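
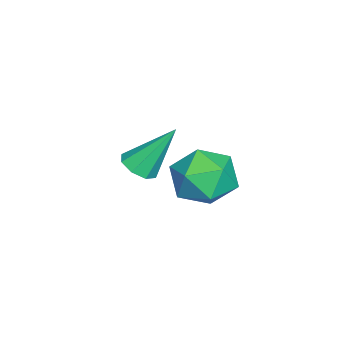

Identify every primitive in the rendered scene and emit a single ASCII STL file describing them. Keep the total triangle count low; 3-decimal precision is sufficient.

solid 
facet normal 0.431 0.021 0.902
outer loop
vertex 1.332 3.0 2.203
vertex 0.701 2.047 2.527
vertex 1.767 1.909 2.021
endloop
endfacet
facet normal 0.871 0.280 0.404
outer loop
vertex 1.332 3.0 2.203
vertex 1.767 1.909 2.021
vertex 1.887 2.744 1.184
endloop
endfacet
facet normal 0.548 0.832 0.089
outer loop
vertex 1.332 3.0 2.203
vertex 1.887 2.744 1.184
vertex 0.895 3.398 1.173
endloop
endfacet
facet normal -0.093 0.915 0.393
outer loop
vertex 1.332 3.0 2.203
vertex 0.895 3.398 1.173
vertex 0.162 2.967 2.003
endloop
endfacet
facet normal -0.165 0.414 0.895
outer loop
vertex 1.332 3.0 2.203
vertex 0.162 2.967 2.003
vertex 0.701 2.047 2.527
endloop
endfacet
facet normal 0.970 -0.228 -0.088
outer loop
vertex 1.887 2.744 1.184
vertex 1.767 1.909 2.021
vertex 1.598 1.633 0.877
endloop
endfacet
facet normal 0.257 -0.647 0.718
outer loop
vertex 1.767 1.909 2.021
vertex 0.701 2.047 2.527
vertex 0.865 1.202 1.707
endloop
endfacet
facet normal -0.707 -0.011 0.707
outer loop
vertex 0.701 2.047 2.527
vertex 0.162 2.967 2.003
vertex -0.127 1.856 1.696
endloop
endfacet
facet normal -0.590 0.800 -0.106
outer loop
vertex 0.162 2.967 2.003
vertex 0.895 3.398 1.173
vertex -0.007 2.691 0.859
endloop
endfacet
facet normal 0.446 0.666 -0.598
outer loop
vertex 0.895 3.398 1.173
vertex 1.887 2.744 1.184
vertex 1.059 2.553 0.353
endloop
endfacet
facet normal 0.093 -0.915 -0.393
outer loop
vertex 0.428 1.6 0.677
vertex 1.598 1.633 0.877
vertex 0.865 1.202 1.707
endloop
endfacet
facet normal -0.548 -0.832 -0.089
outer loop
vertex 0.428 1.6 0.677
vertex 0.865 1.202 1.707
vertex -0.127 1.856 1.696
endloop
endfacet
facet normal -0.871 -0.280 -0.404
outer loop
vertex 0.428 1.6 0.677
vertex -0.127 1.856 1.696
vertex -0.007 2.691 0.859
endloop
endfacet
facet normal -0.431 -0.021 -0.902
outer loop
vertex 0.428 1.6 0.677
vertex -0.007 2.691 0.859
vertex 1.059 2.553 0.353
endloop
endfacet
facet normal 0.165 -0.414 -0.895
outer loop
vertex 0.428 1.6 0.677
vertex 1.059 2.553 0.353
vertex 1.598 1.633 0.877
endloop
endfacet
facet normal 0.590 -0.800 0.106
outer loop
vertex 0.865 1.202 1.707
vertex 1.598 1.633 0.877
vertex 1.767 1.909 2.021
endloop
endfacet
facet normal -0.446 -0.666 0.598
outer loop
vertex -0.127 1.856 1.696
vertex 0.865 1.202 1.707
vertex 0.701 2.047 2.527
endloop
endfacet
facet normal -0.970 0.228 0.088
outer loop
vertex -0.007 2.691 0.859
vertex -0.127 1.856 1.696
vertex 0.162 2.967 2.003
endloop
endfacet
facet normal -0.257 0.647 -0.718
outer loop
vertex 1.059 2.553 0.353
vertex -0.007 2.691 0.859
vertex 0.895 3.398 1.173
endloop
endfacet
facet normal 0.707 0.011 -0.707
outer loop
vertex 1.598 1.633 0.877
vertex 1.059 2.553 0.353
vertex 1.887 2.744 1.184
endloop
endfacet
facet normal 0.172 -0.548 -0.819
outer loop
vertex -2.31 -1.241 -0.662
vertex -2.723 -0.764 -1.068
vertex -1.997 -0.813 -0.883
endloop
endfacet
facet normal 0.729 -0.195 0.656
outer loop
vertex -2.31 -1.241 -0.662
vertex -1.997 -0.813 -0.883
vertex -3.097 0.424 0.708
endloop
endfacet
facet normal 0.172 -0.547 -0.819
outer loop
vertex -1.997 -0.813 -0.883
vertex -2.723 -0.764 -1.068
vertex -2.11 -0.356 -1.212
endloop
endfacet
facet normal 0.867 0.414 0.277
outer loop
vertex -1.997 -0.813 -0.883
vertex -2.11 -0.356 -1.212
vertex -3.097 0.424 0.708
endloop
endfacet
facet normal 0.173 -0.548 -0.818
outer loop
vertex -2.11 -0.356 -1.212
vertex -2.723 -0.764 -1.068
vertex -2.581 -0.139 -1.457
endloop
endfacet
facet normal 0.465 0.877 -0.117
outer loop
vertex -2.11 -0.356 -1.212
vertex -2.581 -0.139 -1.457
vertex -3.097 0.424 0.708
endloop
endfacet
facet normal 0.173 -0.548 -0.818
outer loop
vertex -2.581 -0.139 -1.457
vertex -2.723 -0.764 -1.068
vertex -3.135 -0.288 -1.474
endloop
endfacet
facet normal -0.239 0.924 -0.297
outer loop
vertex -2.581 -0.139 -1.457
vertex -3.135 -0.288 -1.474
vertex -3.097 0.424 0.708
endloop
endfacet
facet normal 0.174 -0.548 -0.818
outer loop
vertex -3.135 -0.288 -1.474
vertex -2.723 -0.764 -1.068
vertex -3.448 -0.716 -1.254
endloop
endfacet
facet normal -0.834 0.529 -0.158
outer loop
vertex -3.135 -0.288 -1.474
vertex -3.448 -0.716 -1.254
vertex -3.097 0.424 0.708
endloop
endfacet
facet normal 0.173 -0.549 -0.818
outer loop
vertex -3.448 -0.716 -1.254
vertex -2.723 -0.764 -1.068
vertex -3.335 -1.172 -0.924
endloop
endfacet
facet normal -0.972 -0.081 0.221
outer loop
vertex -3.448 -0.716 -1.254
vertex -3.335 -1.172 -0.924
vertex -3.097 0.424 0.708
endloop
endfacet
facet normal 0.172 -0.547 -0.820
outer loop
vertex -3.335 -1.172 -0.924
vertex -2.723 -0.764 -1.068
vertex -2.864 -1.39 -0.68
endloop
endfacet
facet normal -0.571 -0.544 0.615
outer loop
vertex -3.335 -1.172 -0.924
vertex -2.864 -1.39 -0.68
vertex -3.097 0.424 0.708
endloop
endfacet
facet normal 0.174 -0.547 -0.819
outer loop
vertex -2.864 -1.39 -0.68
vertex -2.723 -0.764 -1.068
vertex -2.31 -1.241 -0.662
endloop
endfacet
facet normal 0.133 -0.591 0.795
outer loop
vertex -2.864 -1.39 -0.68
vertex -2.31 -1.241 -0.662
vertex -3.097 0.424 0.708
endloop
endfacet

endsolid


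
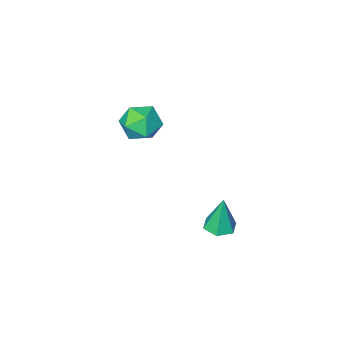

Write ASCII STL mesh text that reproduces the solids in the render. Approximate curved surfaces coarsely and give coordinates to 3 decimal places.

solid 
facet normal 0.042 -0.082 -0.996
outer loop
vertex -1.137 4.457 -2.623
vertex -1.734 3.812 -2.595
vertex -1.994 4.649 -2.675
endloop
endfacet
facet normal 0.196 0.945 0.263
outer loop
vertex -1.137 4.457 -2.623
vertex -1.994 4.649 -2.675
vertex -1.826 3.988 -0.425
endloop
endfacet
facet normal 0.042 -0.082 -0.996
outer loop
vertex -1.994 4.649 -2.675
vertex -1.734 3.812 -2.595
vertex -2.591 4.003 -2.647
endloop
endfacet
facet normal -0.706 0.663 0.248
outer loop
vertex -1.994 4.649 -2.675
vertex -2.591 4.003 -2.647
vertex -1.826 3.988 -0.425
endloop
endfacet
facet normal 0.042 -0.081 -0.996
outer loop
vertex -2.591 4.003 -2.647
vertex -1.734 3.812 -2.595
vertex -2.332 3.166 -2.568
endloop
endfacet
facet normal -0.915 -0.254 0.313
outer loop
vertex -2.591 4.003 -2.647
vertex -2.332 3.166 -2.568
vertex -1.826 3.988 -0.425
endloop
endfacet
facet normal 0.042 -0.081 -0.996
outer loop
vertex -2.332 3.166 -2.568
vertex -1.734 3.812 -2.595
vertex -1.474 2.975 -2.516
endloop
endfacet
facet normal -0.222 -0.892 0.394
outer loop
vertex -2.332 3.166 -2.568
vertex -1.474 2.975 -2.516
vertex -1.826 3.988 -0.425
endloop
endfacet
facet normal 0.041 -0.081 -0.996
outer loop
vertex -1.474 2.975 -2.516
vertex -1.734 3.812 -2.595
vertex -0.877 3.62 -2.544
endloop
endfacet
facet normal 0.678 -0.610 0.410
outer loop
vertex -1.474 2.975 -2.516
vertex -0.877 3.62 -2.544
vertex -1.826 3.988 -0.425
endloop
endfacet
facet normal 0.041 -0.081 -0.996
outer loop
vertex -0.877 3.62 -2.544
vertex -1.734 3.812 -2.595
vertex -1.137 4.457 -2.623
endloop
endfacet
facet normal 0.887 0.308 0.344
outer loop
vertex -0.877 3.62 -2.544
vertex -1.137 4.457 -2.623
vertex -1.826 3.988 -0.425
endloop
endfacet
facet normal -0.134 0.946 0.296
outer loop
vertex -0.758 -1.635 0.981
vertex -1.952 -1.901 1.292
vertex -1.032 -2.038 2.145
endloop
endfacet
facet normal 0.545 0.744 0.386
outer loop
vertex -0.758 -1.635 0.981
vertex -1.032 -2.038 2.145
vertex -0.01 -2.478 1.549
endloop
endfacet
facet normal 0.802 0.543 -0.249
outer loop
vertex -0.758 -1.635 0.981
vertex -0.01 -2.478 1.549
vertex -0.299 -2.612 0.328
endloop
endfacet
facet normal 0.281 0.621 -0.731
outer loop
vertex -0.758 -1.635 0.981
vertex -0.299 -2.612 0.328
vertex -1.498 -2.256 0.169
endloop
endfacet
facet normal -0.297 0.870 -0.395
outer loop
vertex -0.758 -1.635 0.981
vertex -1.498 -2.256 0.169
vertex -1.952 -1.901 1.292
endloop
endfacet
facet normal 0.551 0.174 0.816
outer loop
vertex -0.01 -2.478 1.549
vertex -1.032 -2.038 2.145
vertex -0.742 -3.264 2.211
endloop
endfacet
facet normal -0.547 0.500 0.671
outer loop
vertex -1.032 -2.038 2.145
vertex -1.952 -1.901 1.292
vertex -1.941 -2.908 2.052
endloop
endfacet
facet normal -0.811 0.378 -0.447
outer loop
vertex -1.952 -1.901 1.292
vertex -1.498 -2.256 0.169
vertex -2.23 -3.042 0.831
endloop
endfacet
facet normal 0.124 -0.024 -0.992
outer loop
vertex -1.498 -2.256 0.169
vertex -0.299 -2.612 0.328
vertex -1.208 -3.482 0.235
endloop
endfacet
facet normal 0.966 -0.150 -0.212
outer loop
vertex -0.299 -2.612 0.328
vertex -0.01 -2.478 1.549
vertex -0.288 -3.619 1.088
endloop
endfacet
facet normal -0.281 -0.621 0.731
outer loop
vertex -1.482 -3.885 1.399
vertex -0.742 -3.264 2.211
vertex -1.941 -2.908 2.052
endloop
endfacet
facet normal -0.802 -0.543 0.249
outer loop
vertex -1.482 -3.885 1.399
vertex -1.941 -2.908 2.052
vertex -2.23 -3.042 0.831
endloop
endfacet
facet normal -0.545 -0.744 -0.386
outer loop
vertex -1.482 -3.885 1.399
vertex -2.23 -3.042 0.831
vertex -1.208 -3.482 0.235
endloop
endfacet
facet normal 0.134 -0.946 -0.296
outer loop
vertex -1.482 -3.885 1.399
vertex -1.208 -3.482 0.235
vertex -0.288 -3.619 1.088
endloop
endfacet
facet normal 0.297 -0.870 0.395
outer loop
vertex -1.482 -3.885 1.399
vertex -0.288 -3.619 1.088
vertex -0.742 -3.264 2.211
endloop
endfacet
facet normal -0.124 0.024 0.992
outer loop
vertex -1.941 -2.908 2.052
vertex -0.742 -3.264 2.211
vertex -1.032 -2.038 2.145
endloop
endfacet
facet normal -0.966 0.150 0.212
outer loop
vertex -2.23 -3.042 0.831
vertex -1.941 -2.908 2.052
vertex -1.952 -1.901 1.292
endloop
endfacet
facet normal -0.551 -0.174 -0.816
outer loop
vertex -1.208 -3.482 0.235
vertex -2.23 -3.042 0.831
vertex -1.498 -2.256 0.169
endloop
endfacet
facet normal 0.547 -0.500 -0.671
outer loop
vertex -0.288 -3.619 1.088
vertex -1.208 -3.482 0.235
vertex -0.299 -2.612 0.328
endloop
endfacet
facet normal 0.811 -0.378 0.447
outer loop
vertex -0.742 -3.264 2.211
vertex -0.288 -3.619 1.088
vertex -0.01 -2.478 1.549
endloop
endfacet

endsolid


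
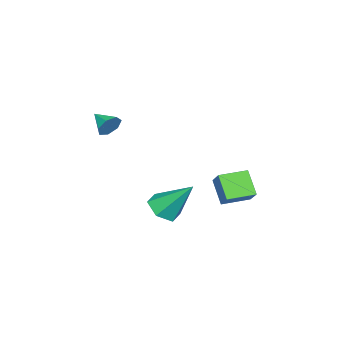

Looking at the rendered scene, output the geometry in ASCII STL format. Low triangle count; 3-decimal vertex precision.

solid 
facet normal -0.716 0.696 0.051
outer loop
vertex -2.387 2.36 -2.87
vertex -1.785 2.923 -2.112
vertex -1.763 3.077 -3.898
endloop
endfacet
facet normal -0.537 -0.503 -0.677
outer loop
vertex -0.775 2.117 -3.968
vertex -2.387 2.36 -2.87
vertex -1.763 3.077 -3.898
endloop
endfacet
facet normal -0.717 0.695 0.051
outer loop
vertex -1.763 3.077 -3.898
vertex -1.785 2.923 -2.112
vertex -1.162 3.641 -3.14
endloop
endfacet
facet normal 0.446 0.512 -0.734
outer loop
vertex -1.162 3.641 -3.14
vertex -0.775 2.117 -3.968
vertex -1.763 3.077 -3.898
endloop
endfacet
facet normal -0.446 -0.512 0.734
outer loop
vertex -2.387 2.36 -2.87
vertex -0.797 1.963 -2.182
vertex -1.785 2.923 -2.112
endloop
endfacet
facet normal -0.537 -0.503 -0.677
outer loop
vertex -1.398 1.399 -2.94
vertex -2.387 2.36 -2.87
vertex -0.775 2.117 -3.968
endloop
endfacet
facet normal -0.446 -0.512 0.734
outer loop
vertex -1.398 1.399 -2.94
vertex -0.797 1.963 -2.182
vertex -2.387 2.36 -2.87
endloop
endfacet
facet normal 0.537 0.503 0.677
outer loop
vertex -1.785 2.923 -2.112
vertex -0.797 1.963 -2.182
vertex -1.162 3.641 -3.14
endloop
endfacet
facet normal 0.446 0.512 -0.734
outer loop
vertex -0.173 2.68 -3.21
vertex -0.775 2.117 -3.968
vertex -1.162 3.641 -3.14
endloop
endfacet
facet normal 0.537 0.503 0.677
outer loop
vertex -1.162 3.641 -3.14
vertex -0.797 1.963 -2.182
vertex -0.173 2.68 -3.21
endloop
endfacet
facet normal 0.716 -0.696 -0.052
outer loop
vertex -0.173 2.68 -3.21
vertex -1.398 1.399 -2.94
vertex -0.775 2.117 -3.968
endloop
endfacet
facet normal 0.716 -0.696 -0.050
outer loop
vertex -0.797 1.963 -2.182
vertex -1.398 1.399 -2.94
vertex -0.173 2.68 -3.21
endloop
endfacet
facet normal 0.348 0.875 -0.336
outer loop
vertex 0.784 -2.7 0.83
vertex 0.397 -2.746 0.31
vertex 0.271 -2.474 0.887
endloop
endfacet
facet normal 0.038 -0.162 0.986
outer loop
vertex 0.784 -2.7 0.83
vertex 0.271 -2.474 0.887
vertex 0.003 -3.734 0.69
endloop
endfacet
facet normal 0.349 0.875 -0.336
outer loop
vertex 0.271 -2.474 0.887
vertex 0.397 -2.746 0.31
vertex -0.148 -2.452 0.51
endloop
endfacet
facet normal -0.668 0.026 0.744
outer loop
vertex 0.271 -2.474 0.887
vertex -0.148 -2.452 0.51
vertex 0.003 -3.734 0.69
endloop
endfacet
facet normal 0.349 0.875 -0.335
outer loop
vertex -0.148 -2.452 0.51
vertex 0.397 -2.746 0.31
vertex -0.156 -2.651 -0.018
endloop
endfacet
facet normal -0.992 -0.109 0.056
outer loop
vertex -0.148 -2.452 0.51
vertex -0.156 -2.651 -0.018
vertex 0.003 -3.734 0.69
endloop
endfacet
facet normal 0.349 0.875 -0.335
outer loop
vertex -0.156 -2.651 -0.018
vertex 0.397 -2.746 0.31
vertex 0.252 -2.921 -0.298
endloop
endfacet
facet normal -0.689 -0.465 -0.556
outer loop
vertex -0.156 -2.651 -0.018
vertex 0.252 -2.921 -0.298
vertex 0.003 -3.734 0.69
endloop
endfacet
facet normal 0.348 0.875 -0.335
outer loop
vertex 0.252 -2.921 -0.298
vertex 0.397 -2.746 0.31
vertex 0.769 -3.059 -0.121
endloop
endfacet
facet normal 0.011 -0.773 -0.634
outer loop
vertex 0.252 -2.921 -0.298
vertex 0.769 -3.059 -0.121
vertex 0.003 -3.734 0.69
endloop
endfacet
facet normal 0.349 0.875 -0.335
outer loop
vertex 0.769 -3.059 -0.121
vertex 0.397 -2.746 0.31
vertex 1.006 -2.961 0.382
endloop
endfacet
facet normal 0.583 -0.804 -0.118
outer loop
vertex 0.769 -3.059 -0.121
vertex 1.006 -2.961 0.382
vertex 0.003 -3.734 0.69
endloop
endfacet
facet normal 0.349 0.875 -0.337
outer loop
vertex 1.006 -2.961 0.382
vertex 0.397 -2.746 0.31
vertex 0.784 -2.7 0.83
endloop
endfacet
facet normal 0.595 -0.531 0.604
outer loop
vertex 1.006 -2.961 0.382
vertex 0.784 -2.7 0.83
vertex 0.003 -3.734 0.69
endloop
endfacet
facet normal 0.050 -0.644 -0.763
outer loop
vertex 0.67 -0.334 -4.592
vertex -0.235 -0.425 -4.574
vertex 0.147 0.218 -5.092
endloop
endfacet
facet normal 0.750 0.659 -0.057
outer loop
vertex 0.67 -0.334 -4.592
vertex 0.147 0.218 -5.092
vertex -0.345 0.965 -2.926
endloop
endfacet
facet normal 0.051 -0.645 -0.763
outer loop
vertex 0.147 0.218 -5.092
vertex -0.235 -0.425 -4.574
vertex -0.758 0.126 -5.075
endloop
endfacet
facet normal -0.101 0.933 -0.345
outer loop
vertex 0.147 0.218 -5.092
vertex -0.758 0.126 -5.075
vertex -0.345 0.965 -2.926
endloop
endfacet
facet normal 0.051 -0.645 -0.763
outer loop
vertex -0.758 0.126 -5.075
vertex -0.235 -0.425 -4.574
vertex -1.14 -0.517 -4.557
endloop
endfacet
facet normal -0.869 0.495 -0.026
outer loop
vertex -0.758 0.126 -5.075
vertex -1.14 -0.517 -4.557
vertex -0.345 0.965 -2.926
endloop
endfacet
facet normal 0.051 -0.643 -0.764
outer loop
vertex -1.14 -0.517 -4.557
vertex -0.235 -0.425 -4.574
vertex -0.618 -1.069 -4.057
endloop
endfacet
facet normal -0.785 -0.217 0.580
outer loop
vertex -1.14 -0.517 -4.557
vertex -0.618 -1.069 -4.057
vertex -0.345 0.965 -2.926
endloop
endfacet
facet normal 0.051 -0.643 -0.764
outer loop
vertex -0.618 -1.069 -4.057
vertex -0.235 -0.425 -4.574
vertex 0.288 -0.977 -4.074
endloop
endfacet
facet normal 0.066 -0.492 0.868
outer loop
vertex -0.618 -1.069 -4.057
vertex 0.288 -0.977 -4.074
vertex -0.345 0.965 -2.926
endloop
endfacet
facet normal 0.050 -0.644 -0.763
outer loop
vertex 0.288 -0.977 -4.074
vertex -0.235 -0.425 -4.574
vertex 0.67 -0.334 -4.592
endloop
endfacet
facet normal 0.834 -0.053 0.549
outer loop
vertex 0.288 -0.977 -4.074
vertex 0.67 -0.334 -4.592
vertex -0.345 0.965 -2.926
endloop
endfacet

endsolid


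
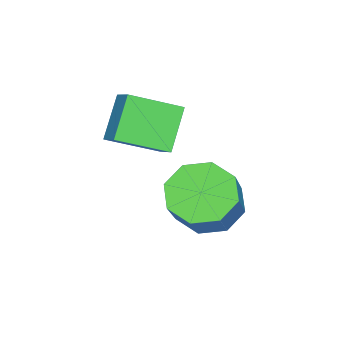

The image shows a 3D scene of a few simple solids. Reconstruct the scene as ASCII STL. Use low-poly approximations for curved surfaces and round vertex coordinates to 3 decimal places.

solid 
facet normal -0.576 -0.612 -0.542
outer loop
vertex -4.084 -1.808 3.794
vertex -4.885 -0.44 3.101
vertex -3.02 -1.777 2.627
endloop
endfacet
facet normal 0.463 -0.791 0.401
outer loop
vertex -2.495 -1.22 3.119
vertex -4.084 -1.808 3.794
vertex -3.02 -1.777 2.627
endloop
endfacet
facet normal -0.576 -0.612 -0.541
outer loop
vertex -3.02 -1.777 2.627
vertex -4.885 -0.44 3.101
vertex -3.821 -0.409 1.933
endloop
endfacet
facet normal 0.673 0.019 -0.739
outer loop
vertex -3.821 -0.409 1.933
vertex -2.495 -1.22 3.119
vertex -3.02 -1.777 2.627
endloop
endfacet
facet normal -0.673 -0.019 0.740
outer loop
vertex -4.084 -1.808 3.794
vertex -4.36 0.117 3.593
vertex -4.885 -0.44 3.101
endloop
endfacet
facet normal 0.463 -0.791 0.401
outer loop
vertex -3.559 -1.251 4.287
vertex -4.084 -1.808 3.794
vertex -2.495 -1.22 3.119
endloop
endfacet
facet normal -0.673 -0.019 0.739
outer loop
vertex -3.559 -1.251 4.287
vertex -4.36 0.117 3.593
vertex -4.084 -1.808 3.794
endloop
endfacet
facet normal -0.463 0.791 -0.401
outer loop
vertex -4.885 -0.44 3.101
vertex -4.36 0.117 3.593
vertex -3.821 -0.409 1.933
endloop
endfacet
facet normal 0.673 0.020 -0.739
outer loop
vertex -3.296 0.148 2.426
vertex -2.495 -1.22 3.119
vertex -3.821 -0.409 1.933
endloop
endfacet
facet normal -0.463 0.791 -0.401
outer loop
vertex -3.821 -0.409 1.933
vertex -4.36 0.117 3.593
vertex -3.296 0.148 2.426
endloop
endfacet
facet normal 0.577 0.612 0.541
outer loop
vertex -3.296 0.148 2.426
vertex -3.559 -1.251 4.287
vertex -2.495 -1.22 3.119
endloop
endfacet
facet normal 0.576 0.612 0.542
outer loop
vertex -4.36 0.117 3.593
vertex -3.559 -1.251 4.287
vertex -3.296 0.148 2.426
endloop
endfacet
facet normal -0.647 -0.139 -0.750
outer loop
vertex -2.734 1.18 -0.345
vertex -3.536 1.177 0.348
vertex -3.038 1.921 -0.22
endloop
endfacet
facet normal 0.664 0.381 -0.643
outer loop
vertex -2.734 1.18 -0.345
vertex -3.038 1.921 -0.22
vertex -1.401 1.465 1.2
endloop
endfacet
facet normal 0.664 0.381 -0.643
outer loop
vertex -1.401 1.465 1.2
vertex -3.038 1.921 -0.22
vertex -1.705 2.207 1.325
endloop
endfacet
facet normal 0.646 0.138 0.750
outer loop
vertex -1.401 1.465 1.2
vertex -1.705 2.207 1.325
vertex -2.204 1.463 1.892
endloop
endfacet
facet normal -0.647 -0.139 -0.749
outer loop
vertex -3.038 1.921 -0.22
vertex -3.536 1.177 0.348
vertex -3.634 2.227 0.238
endloop
endfacet
facet normal 0.204 0.916 -0.346
outer loop
vertex -3.038 1.921 -0.22
vertex -3.634 2.227 0.238
vertex -1.705 2.207 1.325
endloop
endfacet
facet normal 0.204 0.916 -0.345
outer loop
vertex -1.705 2.207 1.325
vertex -3.634 2.227 0.238
vertex -2.302 2.512 1.783
endloop
endfacet
facet normal 0.646 0.138 0.750
outer loop
vertex -1.705 2.207 1.325
vertex -2.302 2.512 1.783
vertex -2.204 1.463 1.892
endloop
endfacet
facet normal -0.647 -0.139 -0.750
outer loop
vertex -3.634 2.227 0.238
vertex -3.536 1.177 0.348
vertex -4.173 1.918 0.76
endloop
endfacet
facet normal -0.375 0.914 0.154
outer loop
vertex -3.634 2.227 0.238
vertex -4.173 1.918 0.76
vertex -2.302 2.512 1.783
endloop
endfacet
facet normal -0.375 0.914 0.155
outer loop
vertex -2.302 2.512 1.783
vertex -4.173 1.918 0.76
vertex -2.84 2.203 2.305
endloop
endfacet
facet normal 0.648 0.138 0.749
outer loop
vertex -2.302 2.512 1.783
vertex -2.84 2.203 2.305
vertex -2.204 1.463 1.892
endloop
endfacet
facet normal -0.646 -0.138 -0.750
outer loop
vertex -4.173 1.918 0.76
vertex -3.536 1.177 0.348
vertex -4.339 1.175 1.04
endloop
endfacet
facet normal -0.735 0.377 0.564
outer loop
vertex -4.173 1.918 0.76
vertex -4.339 1.175 1.04
vertex -2.84 2.203 2.305
endloop
endfacet
facet normal -0.735 0.377 0.564
outer loop
vertex -2.84 2.203 2.305
vertex -4.339 1.175 1.04
vertex -3.006 1.46 2.585
endloop
endfacet
facet normal 0.647 0.138 0.750
outer loop
vertex -2.84 2.203 2.305
vertex -3.006 1.46 2.585
vertex -2.204 1.463 1.892
endloop
endfacet
facet normal -0.646 -0.138 -0.750
outer loop
vertex -4.339 1.175 1.04
vertex -3.536 1.177 0.348
vertex -4.035 0.433 0.915
endloop
endfacet
facet normal -0.664 -0.381 0.643
outer loop
vertex -4.339 1.175 1.04
vertex -4.035 0.433 0.915
vertex -3.006 1.46 2.585
endloop
endfacet
facet normal -0.664 -0.381 0.643
outer loop
vertex -3.006 1.46 2.585
vertex -4.035 0.433 0.915
vertex -2.702 0.719 2.46
endloop
endfacet
facet normal 0.647 0.139 0.750
outer loop
vertex -3.006 1.46 2.585
vertex -2.702 0.719 2.46
vertex -2.204 1.463 1.892
endloop
endfacet
facet normal -0.646 -0.138 -0.750
outer loop
vertex -4.035 0.433 0.915
vertex -3.536 1.177 0.348
vertex -3.438 0.128 0.457
endloop
endfacet
facet normal -0.203 -0.916 0.345
outer loop
vertex -4.035 0.433 0.915
vertex -3.438 0.128 0.457
vertex -2.702 0.719 2.46
endloop
endfacet
facet normal -0.205 -0.916 0.345
outer loop
vertex -2.702 0.719 2.46
vertex -3.438 0.128 0.457
vertex -2.106 0.413 2.002
endloop
endfacet
facet normal 0.647 0.139 0.749
outer loop
vertex -2.702 0.719 2.46
vertex -2.106 0.413 2.002
vertex -2.204 1.463 1.892
endloop
endfacet
facet normal -0.648 -0.138 -0.749
outer loop
vertex -3.438 0.128 0.457
vertex -3.536 1.177 0.348
vertex -2.9 0.437 -0.065
endloop
endfacet
facet normal 0.375 -0.914 -0.155
outer loop
vertex -3.438 0.128 0.457
vertex -2.9 0.437 -0.065
vertex -2.106 0.413 2.002
endloop
endfacet
facet normal 0.375 -0.914 -0.154
outer loop
vertex -2.106 0.413 2.002
vertex -2.9 0.437 -0.065
vertex -1.567 0.722 1.48
endloop
endfacet
facet normal 0.647 0.139 0.750
outer loop
vertex -2.106 0.413 2.002
vertex -1.567 0.722 1.48
vertex -2.204 1.463 1.892
endloop
endfacet
facet normal -0.647 -0.138 -0.750
outer loop
vertex -2.9 0.437 -0.065
vertex -3.536 1.177 0.348
vertex -2.734 1.18 -0.345
endloop
endfacet
facet normal 0.735 -0.377 -0.564
outer loop
vertex -2.9 0.437 -0.065
vertex -2.734 1.18 -0.345
vertex -1.567 0.722 1.48
endloop
endfacet
facet normal 0.735 -0.377 -0.564
outer loop
vertex -1.567 0.722 1.48
vertex -2.734 1.18 -0.345
vertex -1.401 1.465 1.2
endloop
endfacet
facet normal 0.646 0.138 0.750
outer loop
vertex -1.567 0.722 1.48
vertex -1.401 1.465 1.2
vertex -2.204 1.463 1.892
endloop
endfacet

endsolid


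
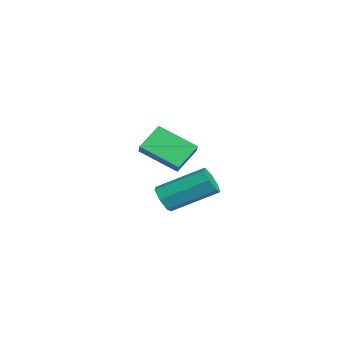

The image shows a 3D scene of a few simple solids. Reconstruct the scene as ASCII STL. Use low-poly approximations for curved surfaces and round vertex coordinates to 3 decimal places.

solid 
facet normal -0.180 -0.863 -0.472
outer loop
vertex 1.612 -3.196 -1.821
vertex 1.393 -3.479 -1.22
vertex 1.019 -3.137 -1.703
endloop
endfacet
facet normal -0.122 0.496 -0.860
outer loop
vertex 1.612 -3.196 -1.821
vertex 1.019 -3.137 -1.703
vertex 2.007 -1.297 -0.782
endloop
endfacet
facet normal -0.123 0.496 -0.860
outer loop
vertex 2.007 -1.297 -0.782
vertex 1.019 -3.137 -1.703
vertex 1.414 -1.239 -0.664
endloop
endfacet
facet normal 0.178 0.863 0.472
outer loop
vertex 2.007 -1.297 -0.782
vertex 1.414 -1.239 -0.664
vertex 1.787 -1.581 -0.18
endloop
endfacet
facet normal -0.179 -0.863 -0.472
outer loop
vertex 1.019 -3.137 -1.703
vertex 1.393 -3.479 -1.22
vertex 0.708 -3.336 -1.221
endloop
endfacet
facet normal -0.840 0.385 -0.383
outer loop
vertex 1.019 -3.137 -1.703
vertex 0.708 -3.336 -1.221
vertex 1.414 -1.239 -0.664
endloop
endfacet
facet normal -0.839 0.385 -0.384
outer loop
vertex 1.414 -1.239 -0.664
vertex 0.708 -3.336 -1.221
vertex 1.102 -1.438 -0.182
endloop
endfacet
facet normal 0.179 0.863 0.472
outer loop
vertex 1.414 -1.239 -0.664
vertex 1.102 -1.438 -0.182
vertex 1.787 -1.581 -0.18
endloop
endfacet
facet normal -0.179 -0.863 -0.473
outer loop
vertex 0.708 -3.336 -1.221
vertex 1.393 -3.479 -1.22
vertex 0.912 -3.643 -0.738
endloop
endfacet
facet normal -0.925 -0.016 0.380
outer loop
vertex 0.708 -3.336 -1.221
vertex 0.912 -3.643 -0.738
vertex 1.102 -1.438 -0.182
endloop
endfacet
facet normal -0.925 -0.016 0.380
outer loop
vertex 1.102 -1.438 -0.182
vertex 0.912 -3.643 -0.738
vertex 1.306 -1.744 0.301
endloop
endfacet
facet normal 0.179 0.864 0.472
outer loop
vertex 1.102 -1.438 -0.182
vertex 1.306 -1.744 0.301
vertex 1.787 -1.581 -0.18
endloop
endfacet
facet normal -0.179 -0.863 -0.472
outer loop
vertex 0.912 -3.643 -0.738
vertex 1.393 -3.479 -1.22
vertex 1.478 -3.826 -0.618
endloop
endfacet
facet normal -0.313 -0.405 0.859
outer loop
vertex 0.912 -3.643 -0.738
vertex 1.478 -3.826 -0.618
vertex 1.306 -1.744 0.301
endloop
endfacet
facet normal -0.314 -0.405 0.859
outer loop
vertex 1.306 -1.744 0.301
vertex 1.478 -3.826 -0.618
vertex 1.872 -1.928 0.421
endloop
endfacet
facet normal 0.180 0.863 0.473
outer loop
vertex 1.306 -1.744 0.301
vertex 1.872 -1.928 0.421
vertex 1.787 -1.581 -0.18
endloop
endfacet
facet normal -0.179 -0.863 -0.472
outer loop
vertex 1.478 -3.826 -0.618
vertex 1.393 -3.479 -1.22
vertex 1.981 -3.748 -0.951
endloop
endfacet
facet normal 0.533 -0.489 0.691
outer loop
vertex 1.478 -3.826 -0.618
vertex 1.981 -3.748 -0.951
vertex 1.872 -1.928 0.421
endloop
endfacet
facet normal 0.532 -0.489 0.691
outer loop
vertex 1.872 -1.928 0.421
vertex 1.981 -3.748 -0.951
vertex 2.375 -1.85 0.089
endloop
endfacet
facet normal 0.178 0.863 0.473
outer loop
vertex 1.872 -1.928 0.421
vertex 2.375 -1.85 0.089
vertex 1.787 -1.581 -0.18
endloop
endfacet
facet normal -0.179 -0.863 -0.472
outer loop
vertex 1.981 -3.748 -0.951
vertex 1.393 -3.479 -1.22
vertex 2.04 -3.468 -1.486
endloop
endfacet
facet normal 0.979 -0.204 0.001
outer loop
vertex 1.981 -3.748 -0.951
vertex 2.04 -3.468 -1.486
vertex 2.375 -1.85 0.089
endloop
endfacet
facet normal 0.979 -0.204 0.001
outer loop
vertex 2.375 -1.85 0.089
vertex 2.04 -3.468 -1.486
vertex 2.434 -1.569 -0.447
endloop
endfacet
facet normal 0.179 0.863 0.472
outer loop
vertex 2.375 -1.85 0.089
vertex 2.434 -1.569 -0.447
vertex 1.787 -1.581 -0.18
endloop
endfacet
facet normal -0.179 -0.863 -0.472
outer loop
vertex 2.04 -3.468 -1.486
vertex 1.393 -3.479 -1.22
vertex 1.612 -3.196 -1.821
endloop
endfacet
facet normal 0.687 0.234 -0.688
outer loop
vertex 2.04 -3.468 -1.486
vertex 1.612 -3.196 -1.821
vertex 2.434 -1.569 -0.447
endloop
endfacet
facet normal 0.688 0.233 -0.687
outer loop
vertex 2.434 -1.569 -0.447
vertex 1.612 -3.196 -1.821
vertex 2.007 -1.297 -0.782
endloop
endfacet
facet normal 0.179 0.863 0.473
outer loop
vertex 2.434 -1.569 -0.447
vertex 2.007 -1.297 -0.782
vertex 1.787 -1.581 -0.18
endloop
endfacet
facet normal -0.756 0.122 -0.644
outer loop
vertex -3.836 -3.268 -0.836
vertex -4.416 -2.302 0.028
vertex -2.817 -1.83 -1.76
endloop
endfacet
facet normal 0.408 -0.680 -0.609
outer loop
vertex -2.144 -1.938 -1.188
vertex -3.836 -3.268 -0.836
vertex -2.817 -1.83 -1.76
endloop
endfacet
facet normal -0.756 0.122 -0.644
outer loop
vertex -2.817 -1.83 -1.76
vertex -4.416 -2.302 0.028
vertex -3.397 -0.864 -0.896
endloop
endfacet
facet normal 0.511 0.723 -0.465
outer loop
vertex -3.397 -0.864 -0.896
vertex -2.144 -1.938 -1.188
vertex -2.817 -1.83 -1.76
endloop
endfacet
facet normal -0.511 -0.723 0.465
outer loop
vertex -3.836 -3.268 -0.836
vertex -3.743 -2.41 0.6
vertex -4.416 -2.302 0.028
endloop
endfacet
facet normal 0.408 -0.680 -0.609
outer loop
vertex -3.163 -3.376 -0.264
vertex -3.836 -3.268 -0.836
vertex -2.144 -1.938 -1.188
endloop
endfacet
facet normal -0.511 -0.723 0.465
outer loop
vertex -3.163 -3.376 -0.264
vertex -3.743 -2.41 0.6
vertex -3.836 -3.268 -0.836
endloop
endfacet
facet normal -0.408 0.680 0.609
outer loop
vertex -4.416 -2.302 0.028
vertex -3.743 -2.41 0.6
vertex -3.397 -0.864 -0.896
endloop
endfacet
facet normal 0.511 0.723 -0.465
outer loop
vertex -2.724 -0.972 -0.324
vertex -2.144 -1.938 -1.188
vertex -3.397 -0.864 -0.896
endloop
endfacet
facet normal -0.408 0.680 0.609
outer loop
vertex -3.397 -0.864 -0.896
vertex -3.743 -2.41 0.6
vertex -2.724 -0.972 -0.324
endloop
endfacet
facet normal 0.756 -0.122 0.644
outer loop
vertex -2.724 -0.972 -0.324
vertex -3.163 -3.376 -0.264
vertex -2.144 -1.938 -1.188
endloop
endfacet
facet normal 0.756 -0.122 0.644
outer loop
vertex -3.743 -2.41 0.6
vertex -3.163 -3.376 -0.264
vertex -2.724 -0.972 -0.324
endloop
endfacet

endsolid


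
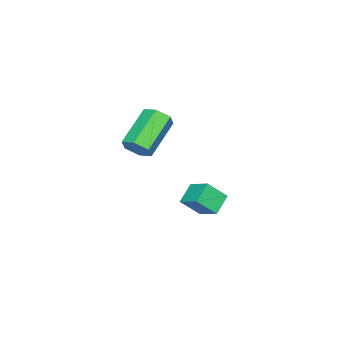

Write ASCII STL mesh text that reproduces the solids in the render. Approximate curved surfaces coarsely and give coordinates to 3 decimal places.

solid 
facet normal -0.463 0.541 -0.703
outer loop
vertex -1.292 1.78 -2.633
vertex -0.535 1.773 -3.137
vertex -1.597 0.938 -3.08
endloop
endfacet
facet normal -0.833 0.008 0.554
outer loop
vertex -1.125 0.387 -2.363
vertex -1.292 1.78 -2.633
vertex -1.597 0.938 -3.08
endloop
endfacet
facet normal -0.463 0.541 -0.702
outer loop
vertex -1.597 0.938 -3.08
vertex -0.535 1.773 -3.137
vertex -0.839 0.932 -3.584
endloop
endfacet
facet normal -0.304 -0.842 -0.447
outer loop
vertex -0.839 0.932 -3.584
vertex -1.125 0.387 -2.363
vertex -1.597 0.938 -3.08
endloop
endfacet
facet normal 0.305 0.842 0.446
outer loop
vertex -1.292 1.78 -2.633
vertex -0.063 1.222 -2.42
vertex -0.535 1.773 -3.137
endloop
endfacet
facet normal -0.833 0.007 0.553
outer loop
vertex -0.821 1.228 -1.916
vertex -1.292 1.78 -2.633
vertex -1.125 0.387 -2.363
endloop
endfacet
facet normal 0.304 0.841 0.448
outer loop
vertex -0.821 1.228 -1.916
vertex -0.063 1.222 -2.42
vertex -1.292 1.78 -2.633
endloop
endfacet
facet normal 0.833 -0.007 -0.554
outer loop
vertex -0.535 1.773 -3.137
vertex -0.063 1.222 -2.42
vertex -0.839 0.932 -3.584
endloop
endfacet
facet normal -0.305 -0.841 -0.447
outer loop
vertex -0.368 0.38 -2.867
vertex -1.125 0.387 -2.363
vertex -0.839 0.932 -3.584
endloop
endfacet
facet normal 0.833 -0.008 -0.553
outer loop
vertex -0.839 0.932 -3.584
vertex -0.063 1.222 -2.42
vertex -0.368 0.38 -2.867
endloop
endfacet
facet normal 0.463 -0.541 0.703
outer loop
vertex -0.368 0.38 -2.867
vertex -0.821 1.228 -1.916
vertex -1.125 0.387 -2.363
endloop
endfacet
facet normal 0.463 -0.541 0.703
outer loop
vertex -0.063 1.222 -2.42
vertex -0.821 1.228 -1.916
vertex -0.368 0.38 -2.867
endloop
endfacet
facet normal 0.838 -0.015 -0.546
outer loop
vertex 2.118 0.029 1.268
vertex 1.798 -0.053 0.779
vertex 1.926 0.494 0.96
endloop
endfacet
facet normal 0.438 0.615 0.656
outer loop
vertex 2.118 0.029 1.268
vertex 1.926 0.494 0.96
vertex 0.702 0.055 2.19
endloop
endfacet
facet normal 0.438 0.615 0.656
outer loop
vertex 0.702 0.055 2.19
vertex 1.926 0.494 0.96
vertex 0.51 0.52 1.882
endloop
endfacet
facet normal -0.838 0.015 0.546
outer loop
vertex 0.702 0.055 2.19
vertex 0.51 0.52 1.882
vertex 0.382 -0.027 1.701
endloop
endfacet
facet normal 0.838 -0.015 -0.546
outer loop
vertex 1.926 0.494 0.96
vertex 1.798 -0.053 0.779
vertex 1.606 0.412 0.471
endloop
endfacet
facet normal -0.063 0.990 -0.125
outer loop
vertex 1.926 0.494 0.96
vertex 1.606 0.412 0.471
vertex 0.51 0.52 1.882
endloop
endfacet
facet normal -0.063 0.990 -0.125
outer loop
vertex 0.51 0.52 1.882
vertex 1.606 0.412 0.471
vertex 0.19 0.438 1.393
endloop
endfacet
facet normal -0.838 0.015 0.546
outer loop
vertex 0.51 0.52 1.882
vertex 0.19 0.438 1.393
vertex 0.382 -0.027 1.701
endloop
endfacet
facet normal 0.838 -0.015 -0.546
outer loop
vertex 1.606 0.412 0.471
vertex 1.798 -0.053 0.779
vertex 1.478 -0.135 0.29
endloop
endfacet
facet normal -0.501 0.375 -0.780
outer loop
vertex 1.606 0.412 0.471
vertex 1.478 -0.135 0.29
vertex 0.19 0.438 1.393
endloop
endfacet
facet normal -0.501 0.375 -0.780
outer loop
vertex 0.19 0.438 1.393
vertex 1.478 -0.135 0.29
vertex 0.062 -0.109 1.212
endloop
endfacet
facet normal -0.838 0.015 0.546
outer loop
vertex 0.19 0.438 1.393
vertex 0.062 -0.109 1.212
vertex 0.382 -0.027 1.701
endloop
endfacet
facet normal 0.838 -0.015 -0.546
outer loop
vertex 1.478 -0.135 0.29
vertex 1.798 -0.053 0.779
vertex 1.67 -0.6 0.598
endloop
endfacet
facet normal -0.438 -0.615 -0.656
outer loop
vertex 1.478 -0.135 0.29
vertex 1.67 -0.6 0.598
vertex 0.062 -0.109 1.212
endloop
endfacet
facet normal -0.438 -0.615 -0.656
outer loop
vertex 0.062 -0.109 1.212
vertex 1.67 -0.6 0.598
vertex 0.254 -0.574 1.52
endloop
endfacet
facet normal -0.838 0.015 0.546
outer loop
vertex 0.062 -0.109 1.212
vertex 0.254 -0.574 1.52
vertex 0.382 -0.027 1.701
endloop
endfacet
facet normal 0.838 -0.015 -0.546
outer loop
vertex 1.67 -0.6 0.598
vertex 1.798 -0.053 0.779
vertex 1.99 -0.518 1.087
endloop
endfacet
facet normal 0.063 -0.990 0.125
outer loop
vertex 1.67 -0.6 0.598
vertex 1.99 -0.518 1.087
vertex 0.254 -0.574 1.52
endloop
endfacet
facet normal 0.063 -0.990 0.125
outer loop
vertex 0.254 -0.574 1.52
vertex 1.99 -0.518 1.087
vertex 0.574 -0.492 2.009
endloop
endfacet
facet normal -0.838 0.015 0.546
outer loop
vertex 0.254 -0.574 1.52
vertex 0.574 -0.492 2.009
vertex 0.382 -0.027 1.701
endloop
endfacet
facet normal 0.838 -0.015 -0.546
outer loop
vertex 1.99 -0.518 1.087
vertex 1.798 -0.053 0.779
vertex 2.118 0.029 1.268
endloop
endfacet
facet normal 0.501 -0.375 0.780
outer loop
vertex 1.99 -0.518 1.087
vertex 2.118 0.029 1.268
vertex 0.574 -0.492 2.009
endloop
endfacet
facet normal 0.501 -0.375 0.780
outer loop
vertex 0.574 -0.492 2.009
vertex 2.118 0.029 1.268
vertex 0.702 0.055 2.19
endloop
endfacet
facet normal -0.838 0.015 0.546
outer loop
vertex 0.574 -0.492 2.009
vertex 0.702 0.055 2.19
vertex 0.382 -0.027 1.701
endloop
endfacet

endsolid


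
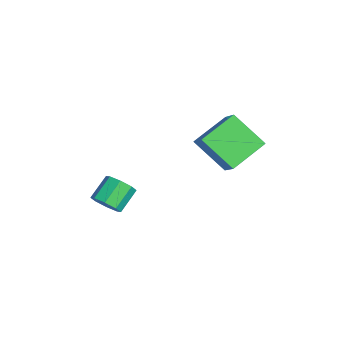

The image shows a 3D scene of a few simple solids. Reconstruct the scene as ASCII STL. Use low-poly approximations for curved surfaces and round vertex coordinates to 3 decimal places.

solid 
facet normal 0.549 -0.589 -0.592
outer loop
vertex -1.033 -3.494 -0.473
vertex -1.375 -4.038 -0.249
vertex -1.454 -3.597 -0.761
endloop
endfacet
facet normal 0.209 0.783 -0.586
outer loop
vertex -1.033 -3.494 -0.473
vertex -1.454 -3.597 -0.761
vertex -1.682 -2.799 0.225
endloop
endfacet
facet normal 0.209 0.783 -0.586
outer loop
vertex -1.682 -2.799 0.225
vertex -1.454 -3.597 -0.761
vertex -2.103 -2.902 -0.063
endloop
endfacet
facet normal -0.549 0.591 0.591
outer loop
vertex -1.682 -2.799 0.225
vertex -2.103 -2.902 -0.063
vertex -2.025 -3.342 0.449
endloop
endfacet
facet normal 0.550 -0.589 -0.592
outer loop
vertex -1.454 -3.597 -0.761
vertex -1.375 -4.038 -0.249
vertex -1.829 -3.958 -0.75
endloop
endfacet
facet normal -0.423 0.415 -0.806
outer loop
vertex -1.454 -3.597 -0.761
vertex -1.829 -3.958 -0.75
vertex -2.103 -2.902 -0.063
endloop
endfacet
facet normal -0.423 0.415 -0.806
outer loop
vertex -2.103 -2.902 -0.063
vertex -1.829 -3.958 -0.75
vertex -2.478 -3.263 -0.052
endloop
endfacet
facet normal -0.551 0.590 0.591
outer loop
vertex -2.103 -2.902 -0.063
vertex -2.478 -3.263 -0.052
vertex -2.025 -3.342 0.449
endloop
endfacet
facet normal 0.550 -0.589 -0.592
outer loop
vertex -1.829 -3.958 -0.75
vertex -1.375 -4.038 -0.249
vertex -1.938 -4.366 -0.445
endloop
endfacet
facet normal -0.808 -0.198 -0.554
outer loop
vertex -1.829 -3.958 -0.75
vertex -1.938 -4.366 -0.445
vertex -2.478 -3.263 -0.052
endloop
endfacet
facet normal -0.809 -0.199 -0.554
outer loop
vertex -2.478 -3.263 -0.052
vertex -1.938 -4.366 -0.445
vertex -2.587 -3.67 0.253
endloop
endfacet
facet normal -0.550 0.590 0.591
outer loop
vertex -2.478 -3.263 -0.052
vertex -2.587 -3.67 0.253
vertex -2.025 -3.342 0.449
endloop
endfacet
facet normal 0.550 -0.591 -0.590
outer loop
vertex -1.938 -4.366 -0.445
vertex -1.375 -4.038 -0.249
vertex -1.718 -4.581 -0.025
endloop
endfacet
facet normal -0.720 -0.694 0.022
outer loop
vertex -1.938 -4.366 -0.445
vertex -1.718 -4.581 -0.025
vertex -2.587 -3.67 0.253
endloop
endfacet
facet normal -0.720 -0.693 0.021
outer loop
vertex -2.587 -3.67 0.253
vertex -1.718 -4.581 -0.025
vertex -2.367 -3.886 0.673
endloop
endfacet
facet normal -0.550 0.589 0.591
outer loop
vertex -2.587 -3.67 0.253
vertex -2.367 -3.886 0.673
vertex -2.025 -3.342 0.449
endloop
endfacet
facet normal 0.549 -0.591 -0.591
outer loop
vertex -1.718 -4.581 -0.025
vertex -1.375 -4.038 -0.249
vertex -1.297 -4.478 0.263
endloop
endfacet
facet normal -0.209 -0.783 0.586
outer loop
vertex -1.718 -4.581 -0.025
vertex -1.297 -4.478 0.263
vertex -2.367 -3.886 0.673
endloop
endfacet
facet normal -0.209 -0.783 0.586
outer loop
vertex -2.367 -3.886 0.673
vertex -1.297 -4.478 0.263
vertex -1.946 -3.783 0.961
endloop
endfacet
facet normal -0.549 0.589 0.592
outer loop
vertex -2.367 -3.886 0.673
vertex -1.946 -3.783 0.961
vertex -2.025 -3.342 0.449
endloop
endfacet
facet normal 0.551 -0.590 -0.591
outer loop
vertex -1.297 -4.478 0.263
vertex -1.375 -4.038 -0.249
vertex -0.922 -4.117 0.252
endloop
endfacet
facet normal 0.423 -0.415 0.806
outer loop
vertex -1.297 -4.478 0.263
vertex -0.922 -4.117 0.252
vertex -1.946 -3.783 0.961
endloop
endfacet
facet normal 0.423 -0.415 0.806
outer loop
vertex -1.946 -3.783 0.961
vertex -0.922 -4.117 0.252
vertex -1.571 -3.422 0.95
endloop
endfacet
facet normal -0.550 0.589 0.592
outer loop
vertex -1.946 -3.783 0.961
vertex -1.571 -3.422 0.95
vertex -2.025 -3.342 0.449
endloop
endfacet
facet normal 0.550 -0.590 -0.591
outer loop
vertex -0.922 -4.117 0.252
vertex -1.375 -4.038 -0.249
vertex -0.813 -3.71 -0.053
endloop
endfacet
facet normal 0.808 0.199 0.554
outer loop
vertex -0.922 -4.117 0.252
vertex -0.813 -3.71 -0.053
vertex -1.571 -3.422 0.95
endloop
endfacet
facet normal 0.809 0.198 0.554
outer loop
vertex -1.571 -3.422 0.95
vertex -0.813 -3.71 -0.053
vertex -1.462 -3.014 0.645
endloop
endfacet
facet normal -0.550 0.589 0.592
outer loop
vertex -1.571 -3.422 0.95
vertex -1.462 -3.014 0.645
vertex -2.025 -3.342 0.449
endloop
endfacet
facet normal 0.550 -0.589 -0.591
outer loop
vertex -0.813 -3.71 -0.053
vertex -1.375 -4.038 -0.249
vertex -1.033 -3.494 -0.473
endloop
endfacet
facet normal 0.721 0.693 -0.021
outer loop
vertex -0.813 -3.71 -0.053
vertex -1.033 -3.494 -0.473
vertex -1.462 -3.014 0.645
endloop
endfacet
facet normal 0.720 0.694 -0.022
outer loop
vertex -1.462 -3.014 0.645
vertex -1.033 -3.494 -0.473
vertex -1.682 -2.799 0.225
endloop
endfacet
facet normal -0.550 0.591 0.590
outer loop
vertex -1.462 -3.014 0.645
vertex -1.682 -2.799 0.225
vertex -2.025 -3.342 0.449
endloop
endfacet
facet normal -0.458 -0.598 0.658
outer loop
vertex 0.5 -0.659 4.548
vertex -0.281 0.688 5.229
vertex -0.406 -0.801 3.789
endloop
endfacet
facet normal 0.460 -0.793 -0.400
outer loop
vertex 0.401 0.252 2.631
vertex 0.5 -0.659 4.548
vertex -0.406 -0.801 3.789
endloop
endfacet
facet normal -0.459 -0.598 0.658
outer loop
vertex -0.406 -0.801 3.789
vertex -0.281 0.688 5.229
vertex -1.186 0.547 4.47
endloop
endfacet
facet normal -0.761 -0.118 -0.638
outer loop
vertex -1.186 0.547 4.47
vertex 0.401 0.252 2.631
vertex -0.406 -0.801 3.789
endloop
endfacet
facet normal 0.761 0.119 0.638
outer loop
vertex 0.5 -0.659 4.548
vertex 0.526 1.741 4.071
vertex -0.281 0.688 5.229
endloop
endfacet
facet normal 0.459 -0.793 -0.400
outer loop
vertex 1.306 0.393 3.39
vertex 0.5 -0.659 4.548
vertex 0.401 0.252 2.631
endloop
endfacet
facet normal 0.761 0.118 0.637
outer loop
vertex 1.306 0.393 3.39
vertex 0.526 1.741 4.071
vertex 0.5 -0.659 4.548
endloop
endfacet
facet normal -0.459 0.793 0.401
outer loop
vertex -0.281 0.688 5.229
vertex 0.526 1.741 4.071
vertex -1.186 0.547 4.47
endloop
endfacet
facet normal -0.761 -0.119 -0.638
outer loop
vertex -0.38 1.599 3.312
vertex 0.401 0.252 2.631
vertex -1.186 0.547 4.47
endloop
endfacet
facet normal -0.460 0.793 0.400
outer loop
vertex -1.186 0.547 4.47
vertex 0.526 1.741 4.071
vertex -0.38 1.599 3.312
endloop
endfacet
facet normal 0.458 0.598 -0.657
outer loop
vertex -0.38 1.599 3.312
vertex 1.306 0.393 3.39
vertex 0.401 0.252 2.631
endloop
endfacet
facet normal 0.458 0.597 -0.658
outer loop
vertex 0.526 1.741 4.071
vertex 1.306 0.393 3.39
vertex -0.38 1.599 3.312
endloop
endfacet

endsolid


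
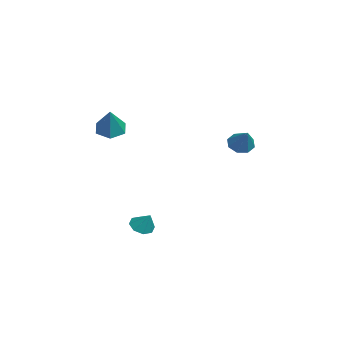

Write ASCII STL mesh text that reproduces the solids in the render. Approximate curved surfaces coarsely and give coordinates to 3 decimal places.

solid 
facet normal -0.551 0.011 -0.834
outer loop
vertex -0.195 -3.524 2.716
vertex -0.912 -3.5 3.19
vertex -0.532 -2.768 2.949
endloop
endfacet
facet normal 0.894 0.434 -0.115
outer loop
vertex -0.195 -3.524 2.716
vertex -0.532 -2.768 2.949
vertex 0.052 -3.52 4.65
endloop
endfacet
facet normal -0.551 0.011 -0.834
outer loop
vertex -0.532 -2.768 2.949
vertex -0.912 -3.5 3.19
vertex -1.249 -2.744 3.423
endloop
endfacet
facet normal 0.243 0.915 0.321
outer loop
vertex -0.532 -2.768 2.949
vertex -1.249 -2.744 3.423
vertex 0.052 -3.52 4.65
endloop
endfacet
facet normal -0.551 0.011 -0.834
outer loop
vertex -1.249 -2.744 3.423
vertex -0.912 -3.5 3.19
vertex -1.629 -3.477 3.664
endloop
endfacet
facet normal -0.436 0.477 0.763
outer loop
vertex -1.249 -2.744 3.423
vertex -1.629 -3.477 3.664
vertex 0.052 -3.52 4.65
endloop
endfacet
facet normal -0.551 0.012 -0.834
outer loop
vertex -1.629 -3.477 3.664
vertex -0.912 -3.5 3.19
vertex -1.293 -4.233 3.431
endloop
endfacet
facet normal -0.462 -0.442 0.769
outer loop
vertex -1.629 -3.477 3.664
vertex -1.293 -4.233 3.431
vertex 0.052 -3.52 4.65
endloop
endfacet
facet normal -0.551 0.012 -0.834
outer loop
vertex -1.293 -4.233 3.431
vertex -0.912 -3.5 3.19
vertex -0.576 -4.256 2.957
endloop
endfacet
facet normal 0.190 -0.924 0.331
outer loop
vertex -1.293 -4.233 3.431
vertex -0.576 -4.256 2.957
vertex 0.052 -3.52 4.65
endloop
endfacet
facet normal -0.551 0.012 -0.834
outer loop
vertex -0.576 -4.256 2.957
vertex -0.912 -3.5 3.19
vertex -0.195 -3.524 2.716
endloop
endfacet
facet normal 0.866 -0.487 -0.110
outer loop
vertex -0.576 -4.256 2.957
vertex -0.195 -3.524 2.716
vertex 0.052 -3.52 4.65
endloop
endfacet
facet normal -0.469 -0.373 -0.801
outer loop
vertex 0.006 -1.881 -3.996
vertex -0.602 -1.936 -3.614
vertex -0.304 -1.426 -4.026
endloop
endfacet
facet normal 0.824 0.554 -0.119
outer loop
vertex 0.006 -1.881 -3.996
vertex -0.304 -1.426 -4.026
vertex -0.058 -1.504 -2.686
endloop
endfacet
facet normal -0.469 -0.373 -0.801
outer loop
vertex -0.304 -1.426 -4.026
vertex -0.602 -1.936 -3.614
vertex -0.788 -1.27 -3.815
endloop
endfacet
facet normal 0.306 0.952 -0.001
outer loop
vertex -0.304 -1.426 -4.026
vertex -0.788 -1.27 -3.815
vertex -0.058 -1.504 -2.686
endloop
endfacet
facet normal -0.470 -0.373 -0.800
outer loop
vertex -0.788 -1.27 -3.815
vertex -0.602 -1.936 -3.614
vertex -1.163 -1.503 -3.486
endloop
endfacet
facet normal -0.253 0.902 0.350
outer loop
vertex -0.788 -1.27 -3.815
vertex -1.163 -1.503 -3.486
vertex -0.058 -1.504 -2.686
endloop
endfacet
facet normal -0.469 -0.371 -0.801
outer loop
vertex -1.163 -1.503 -3.486
vertex -0.602 -1.936 -3.614
vertex -1.21 -1.99 -3.233
endloop
endfacet
facet normal -0.529 0.431 0.731
outer loop
vertex -1.163 -1.503 -3.486
vertex -1.21 -1.99 -3.233
vertex -0.058 -1.504 -2.686
endloop
endfacet
facet normal -0.469 -0.373 -0.801
outer loop
vertex -1.21 -1.99 -3.233
vertex -0.602 -1.936 -3.614
vertex -0.901 -2.445 -3.202
endloop
endfacet
facet normal -0.358 -0.181 0.916
outer loop
vertex -1.21 -1.99 -3.233
vertex -0.901 -2.445 -3.202
vertex -0.058 -1.504 -2.686
endloop
endfacet
facet normal -0.471 -0.371 -0.800
outer loop
vertex -0.901 -2.445 -3.202
vertex -0.602 -1.936 -3.614
vertex -0.417 -2.602 -3.414
endloop
endfacet
facet normal 0.161 -0.581 0.798
outer loop
vertex -0.901 -2.445 -3.202
vertex -0.417 -2.602 -3.414
vertex -0.058 -1.504 -2.686
endloop
endfacet
facet normal -0.469 -0.371 -0.802
outer loop
vertex -0.417 -2.602 -3.414
vertex -0.602 -1.936 -3.614
vertex -0.041 -2.368 -3.742
endloop
endfacet
facet normal 0.720 -0.531 0.446
outer loop
vertex -0.417 -2.602 -3.414
vertex -0.041 -2.368 -3.742
vertex -0.058 -1.504 -2.686
endloop
endfacet
facet normal -0.469 -0.372 -0.801
outer loop
vertex -0.041 -2.368 -3.742
vertex -0.602 -1.936 -3.614
vertex 0.006 -1.881 -3.996
endloop
endfacet
facet normal 0.996 -0.062 0.066
outer loop
vertex -0.041 -2.368 -3.742
vertex 0.006 -1.881 -3.996
vertex -0.058 -1.504 -2.686
endloop
endfacet
facet normal -0.694 -0.165 -0.701
outer loop
vertex -1.44 3.018 1.226
vertex -1.98 3.26 1.703
vertex -1.534 3.59 1.184
endloop
endfacet
facet normal 0.925 0.126 -0.358
outer loop
vertex -1.44 3.018 1.226
vertex -1.534 3.59 1.184
vertex -0.9 3.52 2.797
endloop
endfacet
facet normal -0.693 -0.167 -0.702
outer loop
vertex -1.534 3.59 1.184
vertex -1.98 3.26 1.703
vertex -1.89 3.969 1.445
endloop
endfacet
facet normal 0.633 0.743 -0.216
outer loop
vertex -1.534 3.59 1.184
vertex -1.89 3.969 1.445
vertex -0.9 3.52 2.797
endloop
endfacet
facet normal -0.693 -0.167 -0.701
outer loop
vertex -1.89 3.969 1.445
vertex -1.98 3.26 1.703
vertex -2.298 3.933 1.857
endloop
endfacet
facet normal 0.137 0.966 0.220
outer loop
vertex -1.89 3.969 1.445
vertex -2.298 3.933 1.857
vertex -0.9 3.52 2.797
endloop
endfacet
facet normal -0.692 -0.166 -0.702
outer loop
vertex -2.298 3.933 1.857
vertex -1.98 3.26 1.703
vertex -2.521 3.502 2.179
endloop
endfacet
facet normal -0.273 0.662 0.697
outer loop
vertex -2.298 3.933 1.857
vertex -2.521 3.502 2.179
vertex -0.9 3.52 2.797
endloop
endfacet
facet normal -0.692 -0.165 -0.703
outer loop
vertex -2.521 3.502 2.179
vertex -1.98 3.26 1.703
vertex -2.427 2.93 2.221
endloop
endfacet
facet normal -0.356 0.010 0.934
outer loop
vertex -2.521 3.502 2.179
vertex -2.427 2.93 2.221
vertex -0.9 3.52 2.797
endloop
endfacet
facet normal -0.692 -0.166 -0.703
outer loop
vertex -2.427 2.93 2.221
vertex -1.98 3.26 1.703
vertex -2.071 2.551 1.96
endloop
endfacet
facet normal -0.065 -0.606 0.792
outer loop
vertex -2.427 2.93 2.221
vertex -2.071 2.551 1.96
vertex -0.9 3.52 2.797
endloop
endfacet
facet normal -0.693 -0.166 -0.702
outer loop
vertex -2.071 2.551 1.96
vertex -1.98 3.26 1.703
vertex -1.662 2.587 1.548
endloop
endfacet
facet normal 0.432 -0.829 0.356
outer loop
vertex -2.071 2.551 1.96
vertex -1.662 2.587 1.548
vertex -0.9 3.52 2.797
endloop
endfacet
facet normal -0.694 -0.166 -0.701
outer loop
vertex -1.662 2.587 1.548
vertex -1.98 3.26 1.703
vertex -1.44 3.018 1.226
endloop
endfacet
facet normal 0.842 -0.525 -0.122
outer loop
vertex -1.662 2.587 1.548
vertex -1.44 3.018 1.226
vertex -0.9 3.52 2.797
endloop
endfacet

endsolid


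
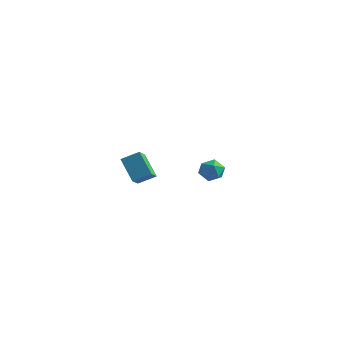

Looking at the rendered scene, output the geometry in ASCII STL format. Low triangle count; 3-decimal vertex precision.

solid 
facet normal -0.544 0.806 -0.232
outer loop
vertex -1.202 3.839 -0.284
vertex -1.483 3.855 0.43
vertex -0.84 4.24 0.261
endloop
endfacet
facet normal 0.058 0.786 -0.616
outer loop
vertex -1.202 3.839 -0.284
vertex -0.84 4.24 0.261
vertex -0.436 3.819 -0.238
endloop
endfacet
facet normal 0.064 0.175 -0.983
outer loop
vertex -1.202 3.839 -0.284
vertex -0.436 3.819 -0.238
vertex -0.829 3.175 -0.378
endloop
endfacet
facet normal -0.533 -0.183 -0.826
outer loop
vertex -1.202 3.839 -0.284
vertex -0.829 3.175 -0.378
vertex -1.476 3.197 0.035
endloop
endfacet
facet normal -0.909 0.208 -0.362
outer loop
vertex -1.202 3.839 -0.284
vertex -1.476 3.197 0.035
vertex -1.483 3.855 0.43
endloop
endfacet
facet normal 0.609 0.776 -0.162
outer loop
vertex -0.436 3.819 -0.238
vertex -0.84 4.24 0.261
vertex -0.244 3.823 0.505
endloop
endfacet
facet normal -0.365 0.810 0.459
outer loop
vertex -0.84 4.24 0.261
vertex -1.483 3.855 0.43
vertex -0.891 3.845 0.918
endloop
endfacet
facet normal -0.956 -0.159 0.248
outer loop
vertex -1.483 3.855 0.43
vertex -1.476 3.197 0.035
vertex -1.284 3.201 0.778
endloop
endfacet
facet normal -0.348 -0.791 -0.503
outer loop
vertex -1.476 3.197 0.035
vertex -0.829 3.175 -0.378
vertex -0.88 2.78 0.279
endloop
endfacet
facet normal 0.619 -0.214 -0.756
outer loop
vertex -0.829 3.175 -0.378
vertex -0.436 3.819 -0.238
vertex -0.237 3.165 0.11
endloop
endfacet
facet normal 0.533 0.183 0.826
outer loop
vertex -0.518 3.181 0.824
vertex -0.244 3.823 0.505
vertex -0.891 3.845 0.918
endloop
endfacet
facet normal -0.064 -0.175 0.983
outer loop
vertex -0.518 3.181 0.824
vertex -0.891 3.845 0.918
vertex -1.284 3.201 0.778
endloop
endfacet
facet normal -0.058 -0.786 0.616
outer loop
vertex -0.518 3.181 0.824
vertex -1.284 3.201 0.778
vertex -0.88 2.78 0.279
endloop
endfacet
facet normal 0.544 -0.806 0.232
outer loop
vertex -0.518 3.181 0.824
vertex -0.88 2.78 0.279
vertex -0.237 3.165 0.11
endloop
endfacet
facet normal 0.909 -0.208 0.362
outer loop
vertex -0.518 3.181 0.824
vertex -0.237 3.165 0.11
vertex -0.244 3.823 0.505
endloop
endfacet
facet normal 0.348 0.791 0.503
outer loop
vertex -0.891 3.845 0.918
vertex -0.244 3.823 0.505
vertex -0.84 4.24 0.261
endloop
endfacet
facet normal -0.619 0.214 0.756
outer loop
vertex -1.284 3.201 0.778
vertex -0.891 3.845 0.918
vertex -1.483 3.855 0.43
endloop
endfacet
facet normal -0.609 -0.776 0.162
outer loop
vertex -0.88 2.78 0.279
vertex -1.284 3.201 0.778
vertex -1.476 3.197 0.035
endloop
endfacet
facet normal 0.365 -0.810 -0.459
outer loop
vertex -0.237 3.165 0.11
vertex -0.88 2.78 0.279
vertex -0.829 3.175 -0.378
endloop
endfacet
facet normal 0.956 0.159 -0.248
outer loop
vertex -0.244 3.823 0.505
vertex -0.237 3.165 0.11
vertex -0.436 3.819 -0.238
endloop
endfacet
facet normal -0.723 -0.514 -0.463
outer loop
vertex -0.581 -4.108 2.725
vertex -1.574 -3.65 3.767
vertex -0.782 -3.354 2.202
endloop
endfacet
facet normal 0.657 -0.303 -0.690
outer loop
vertex -0.046 -2.83 2.673
vertex -0.581 -4.108 2.725
vertex -0.782 -3.354 2.202
endloop
endfacet
facet normal -0.722 -0.515 -0.463
outer loop
vertex -0.782 -3.354 2.202
vertex -1.574 -3.65 3.767
vertex -1.776 -2.896 3.243
endloop
endfacet
facet normal -0.214 0.802 -0.557
outer loop
vertex -1.776 -2.896 3.243
vertex -0.046 -2.83 2.673
vertex -0.782 -3.354 2.202
endloop
endfacet
facet normal 0.215 -0.802 0.557
outer loop
vertex -0.581 -4.108 2.725
vertex -0.838 -3.126 4.238
vertex -1.574 -3.65 3.767
endloop
endfacet
facet normal 0.657 -0.303 -0.690
outer loop
vertex 0.156 -3.584 3.197
vertex -0.581 -4.108 2.725
vertex -0.046 -2.83 2.673
endloop
endfacet
facet normal 0.214 -0.802 0.557
outer loop
vertex 0.156 -3.584 3.197
vertex -0.838 -3.126 4.238
vertex -0.581 -4.108 2.725
endloop
endfacet
facet normal -0.657 0.303 0.690
outer loop
vertex -1.574 -3.65 3.767
vertex -0.838 -3.126 4.238
vertex -1.776 -2.896 3.243
endloop
endfacet
facet normal -0.214 0.803 -0.557
outer loop
vertex -1.039 -2.372 3.715
vertex -0.046 -2.83 2.673
vertex -1.776 -2.896 3.243
endloop
endfacet
facet normal -0.657 0.303 0.690
outer loop
vertex -1.776 -2.896 3.243
vertex -0.838 -3.126 4.238
vertex -1.039 -2.372 3.715
endloop
endfacet
facet normal 0.722 0.515 0.462
outer loop
vertex -1.039 -2.372 3.715
vertex 0.156 -3.584 3.197
vertex -0.046 -2.83 2.673
endloop
endfacet
facet normal 0.722 0.514 0.463
outer loop
vertex -0.838 -3.126 4.238
vertex 0.156 -3.584 3.197
vertex -1.039 -2.372 3.715
endloop
endfacet

endsolid


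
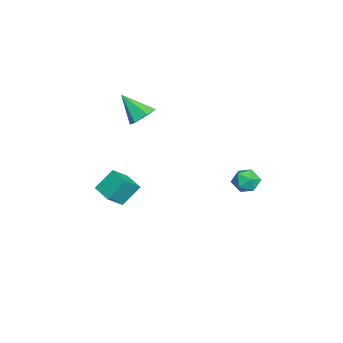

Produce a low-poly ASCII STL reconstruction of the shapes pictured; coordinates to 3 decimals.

solid 
facet normal -0.806 -0.568 0.166
outer loop
vertex 0.43 -2.991 -1.768
vertex 0.058 -2.18 -0.796
vertex -0.185 -2.345 -2.542
endloop
endfacet
facet normal 0.282 -0.615 -0.737
outer loop
vertex 0.702 -1.72 -2.724
vertex 0.43 -2.991 -1.768
vertex -0.185 -2.345 -2.542
endloop
endfacet
facet normal -0.806 -0.568 0.166
outer loop
vertex -0.185 -2.345 -2.542
vertex 0.058 -2.18 -0.796
vertex -0.556 -1.534 -1.569
endloop
endfacet
facet normal -0.520 0.548 -0.655
outer loop
vertex -0.556 -1.534 -1.569
vertex 0.702 -1.72 -2.724
vertex -0.185 -2.345 -2.542
endloop
endfacet
facet normal 0.520 -0.547 0.656
outer loop
vertex 0.43 -2.991 -1.768
vertex 0.945 -1.555 -0.978
vertex 0.058 -2.18 -0.796
endloop
endfacet
facet normal 0.281 -0.615 -0.737
outer loop
vertex 1.316 -2.366 -1.951
vertex 0.43 -2.991 -1.768
vertex 0.702 -1.72 -2.724
endloop
endfacet
facet normal 0.521 -0.547 0.655
outer loop
vertex 1.316 -2.366 -1.951
vertex 0.945 -1.555 -0.978
vertex 0.43 -2.991 -1.768
endloop
endfacet
facet normal -0.282 0.614 0.737
outer loop
vertex 0.058 -2.18 -0.796
vertex 0.945 -1.555 -0.978
vertex -0.556 -1.534 -1.569
endloop
endfacet
facet normal -0.521 0.547 -0.656
outer loop
vertex 0.33 -0.909 -1.752
vertex 0.702 -1.72 -2.724
vertex -0.556 -1.534 -1.569
endloop
endfacet
facet normal -0.281 0.615 0.737
outer loop
vertex -0.556 -1.534 -1.569
vertex 0.945 -1.555 -0.978
vertex 0.33 -0.909 -1.752
endloop
endfacet
facet normal 0.806 0.568 -0.166
outer loop
vertex 0.33 -0.909 -1.752
vertex 1.316 -2.366 -1.951
vertex 0.702 -1.72 -2.724
endloop
endfacet
facet normal 0.806 0.568 -0.166
outer loop
vertex 0.945 -1.555 -0.978
vertex 1.316 -2.366 -1.951
vertex 0.33 -0.909 -1.752
endloop
endfacet
facet normal 0.309 0.615 -0.725
outer loop
vertex 0.574 -0.537 3.187
vertex 0.047 -0.788 2.749
vertex -0.08 -0.214 3.182
endloop
endfacet
facet normal 0.181 0.381 0.906
outer loop
vertex 0.574 -0.537 3.187
vertex -0.08 -0.214 3.182
vertex -0.447 -1.772 3.911
endloop
endfacet
facet normal 0.308 0.615 -0.726
outer loop
vertex -0.08 -0.214 3.182
vertex 0.047 -0.788 2.749
vertex -0.608 -0.465 2.745
endloop
endfacet
facet normal -0.688 0.434 0.582
outer loop
vertex -0.08 -0.214 3.182
vertex -0.608 -0.465 2.745
vertex -0.447 -1.772 3.911
endloop
endfacet
facet normal 0.308 0.615 -0.726
outer loop
vertex -0.608 -0.465 2.745
vertex 0.047 -0.788 2.749
vertex -0.481 -1.039 2.312
endloop
endfacet
facet normal -0.983 -0.173 -0.059
outer loop
vertex -0.608 -0.465 2.745
vertex -0.481 -1.039 2.312
vertex -0.447 -1.772 3.911
endloop
endfacet
facet normal 0.309 0.614 -0.726
outer loop
vertex -0.481 -1.039 2.312
vertex 0.047 -0.788 2.749
vertex 0.173 -1.362 2.317
endloop
endfacet
facet normal -0.409 -0.833 -0.373
outer loop
vertex -0.481 -1.039 2.312
vertex 0.173 -1.362 2.317
vertex -0.447 -1.772 3.911
endloop
endfacet
facet normal 0.309 0.614 -0.726
outer loop
vertex 0.173 -1.362 2.317
vertex 0.047 -0.788 2.749
vertex 0.701 -1.111 2.754
endloop
endfacet
facet normal 0.461 -0.886 -0.048
outer loop
vertex 0.173 -1.362 2.317
vertex 0.701 -1.111 2.754
vertex -0.447 -1.772 3.911
endloop
endfacet
facet normal 0.309 0.615 -0.725
outer loop
vertex 0.701 -1.111 2.754
vertex 0.047 -0.788 2.749
vertex 0.574 -0.537 3.187
endloop
endfacet
facet normal 0.757 -0.279 0.591
outer loop
vertex 0.701 -1.111 2.754
vertex 0.574 -0.537 3.187
vertex -0.447 -1.772 3.911
endloop
endfacet
facet normal -0.481 0.755 0.446
outer loop
vertex 3.197 4.13 0.96
vertex 3.603 4.051 1.531
vertex 3.803 4.485 1.013
endloop
endfacet
facet normal -0.471 0.843 -0.261
outer loop
vertex 3.197 4.13 0.96
vertex 3.803 4.485 1.013
vertex 3.619 4.192 0.4
endloop
endfacet
facet normal -0.782 0.275 -0.559
outer loop
vertex 3.197 4.13 0.96
vertex 3.619 4.192 0.4
vertex 3.304 3.577 0.538
endloop
endfacet
facet normal -0.986 -0.165 -0.033
outer loop
vertex 3.197 4.13 0.96
vertex 3.304 3.577 0.538
vertex 3.295 3.49 1.237
endloop
endfacet
facet normal -0.799 0.131 0.586
outer loop
vertex 3.197 4.13 0.96
vertex 3.295 3.49 1.237
vertex 3.603 4.051 1.531
endloop
endfacet
facet normal 0.212 0.855 -0.473
outer loop
vertex 3.619 4.192 0.4
vertex 3.803 4.485 1.013
vertex 4.285 4.15 0.623
endloop
endfacet
facet normal 0.196 0.713 0.673
outer loop
vertex 3.803 4.485 1.013
vertex 3.603 4.051 1.531
vertex 4.276 4.063 1.322
endloop
endfacet
facet normal -0.320 -0.296 0.900
outer loop
vertex 3.603 4.051 1.531
vertex 3.295 3.49 1.237
vertex 3.961 3.448 1.46
endloop
endfacet
facet normal -0.623 -0.775 -0.104
outer loop
vertex 3.295 3.49 1.237
vertex 3.304 3.577 0.538
vertex 3.777 3.155 0.847
endloop
endfacet
facet normal -0.295 -0.063 -0.953
outer loop
vertex 3.304 3.577 0.538
vertex 3.619 4.192 0.4
vertex 3.977 3.589 0.329
endloop
endfacet
facet normal 0.986 0.165 0.033
outer loop
vertex 4.383 3.51 0.9
vertex 4.285 4.15 0.623
vertex 4.276 4.063 1.322
endloop
endfacet
facet normal 0.782 -0.275 0.559
outer loop
vertex 4.383 3.51 0.9
vertex 4.276 4.063 1.322
vertex 3.961 3.448 1.46
endloop
endfacet
facet normal 0.471 -0.843 0.261
outer loop
vertex 4.383 3.51 0.9
vertex 3.961 3.448 1.46
vertex 3.777 3.155 0.847
endloop
endfacet
facet normal 0.481 -0.755 -0.446
outer loop
vertex 4.383 3.51 0.9
vertex 3.777 3.155 0.847
vertex 3.977 3.589 0.329
endloop
endfacet
facet normal 0.799 -0.131 -0.586
outer loop
vertex 4.383 3.51 0.9
vertex 3.977 3.589 0.329
vertex 4.285 4.15 0.623
endloop
endfacet
facet normal 0.623 0.775 0.104
outer loop
vertex 4.276 4.063 1.322
vertex 4.285 4.15 0.623
vertex 3.803 4.485 1.013
endloop
endfacet
facet normal 0.295 0.063 0.953
outer loop
vertex 3.961 3.448 1.46
vertex 4.276 4.063 1.322
vertex 3.603 4.051 1.531
endloop
endfacet
facet normal -0.212 -0.855 0.473
outer loop
vertex 3.777 3.155 0.847
vertex 3.961 3.448 1.46
vertex 3.295 3.49 1.237
endloop
endfacet
facet normal -0.196 -0.713 -0.673
outer loop
vertex 3.977 3.589 0.329
vertex 3.777 3.155 0.847
vertex 3.304 3.577 0.538
endloop
endfacet
facet normal 0.320 0.296 -0.900
outer loop
vertex 4.285 4.15 0.623
vertex 3.977 3.589 0.329
vertex 3.619 4.192 0.4
endloop
endfacet

endsolid


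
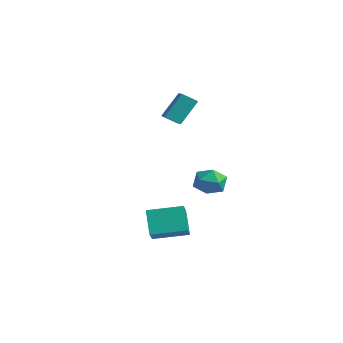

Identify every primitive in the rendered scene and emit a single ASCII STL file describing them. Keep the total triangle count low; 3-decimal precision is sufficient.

solid 
facet normal -0.911 0.338 -0.235
outer loop
vertex -3.811 -0.852 3.318
vertex -3.782 0.335 4.914
vertex -3.358 -0.051 2.714
endloop
endfacet
facet normal -0.014 -0.597 -0.802
outer loop
vertex -2.538 -0.355 2.926
vertex -3.811 -0.852 3.318
vertex -3.358 -0.051 2.714
endloop
endfacet
facet normal -0.912 0.338 -0.235
outer loop
vertex -3.358 -0.051 2.714
vertex -3.782 0.335 4.914
vertex -3.33 1.136 4.311
endloop
endfacet
facet normal 0.412 0.728 -0.548
outer loop
vertex -3.33 1.136 4.311
vertex -2.538 -0.355 2.926
vertex -3.358 -0.051 2.714
endloop
endfacet
facet normal -0.412 -0.728 0.549
outer loop
vertex -3.811 -0.852 3.318
vertex -2.962 0.031 5.126
vertex -3.782 0.335 4.914
endloop
endfacet
facet normal -0.014 -0.596 -0.803
outer loop
vertex -2.99 -1.156 3.529
vertex -3.811 -0.852 3.318
vertex -2.538 -0.355 2.926
endloop
endfacet
facet normal -0.411 -0.728 0.549
outer loop
vertex -2.99 -1.156 3.529
vertex -2.962 0.031 5.126
vertex -3.811 -0.852 3.318
endloop
endfacet
facet normal 0.014 0.596 0.803
outer loop
vertex -3.782 0.335 4.914
vertex -2.962 0.031 5.126
vertex -3.33 1.136 4.311
endloop
endfacet
facet normal 0.411 0.728 -0.549
outer loop
vertex -2.509 0.832 4.522
vertex -2.538 -0.355 2.926
vertex -3.33 1.136 4.311
endloop
endfacet
facet normal 0.015 0.597 0.802
outer loop
vertex -3.33 1.136 4.311
vertex -2.962 0.031 5.126
vertex -2.509 0.832 4.522
endloop
endfacet
facet normal 0.912 -0.338 0.235
outer loop
vertex -2.509 0.832 4.522
vertex -2.99 -1.156 3.529
vertex -2.538 -0.355 2.926
endloop
endfacet
facet normal 0.911 -0.338 0.235
outer loop
vertex -2.962 0.031 5.126
vertex -2.99 -1.156 3.529
vertex -2.509 0.832 4.522
endloop
endfacet
facet normal -0.562 -0.811 -0.162
outer loop
vertex -0.114 -4.357 -2.246
vertex -0.821 -3.718 -2.992
vertex 0.958 -4.818 -3.655
endloop
endfacet
facet normal 0.584 -0.528 0.617
outer loop
vertex 2.161 -3.082 -3.308
vertex -0.114 -4.357 -2.246
vertex 0.958 -4.818 -3.655
endloop
endfacet
facet normal -0.562 -0.811 -0.162
outer loop
vertex 0.958 -4.818 -3.655
vertex -0.821 -3.718 -2.992
vertex 0.251 -4.179 -4.402
endloop
endfacet
facet normal 0.586 -0.252 -0.770
outer loop
vertex 0.251 -4.179 -4.402
vertex 2.161 -3.082 -3.308
vertex 0.958 -4.818 -3.655
endloop
endfacet
facet normal -0.586 0.252 0.771
outer loop
vertex -0.114 -4.357 -2.246
vertex 0.382 -1.982 -2.645
vertex -0.821 -3.718 -2.992
endloop
endfacet
facet normal 0.584 -0.528 0.617
outer loop
vertex 1.089 -2.621 -1.898
vertex -0.114 -4.357 -2.246
vertex 2.161 -3.082 -3.308
endloop
endfacet
facet normal -0.586 0.252 0.770
outer loop
vertex 1.089 -2.621 -1.898
vertex 0.382 -1.982 -2.645
vertex -0.114 -4.357 -2.246
endloop
endfacet
facet normal -0.584 0.528 -0.617
outer loop
vertex -0.821 -3.718 -2.992
vertex 0.382 -1.982 -2.645
vertex 0.251 -4.179 -4.402
endloop
endfacet
facet normal 0.586 -0.251 -0.771
outer loop
vertex 1.454 -2.443 -4.054
vertex 2.161 -3.082 -3.308
vertex 0.251 -4.179 -4.402
endloop
endfacet
facet normal -0.584 0.528 -0.617
outer loop
vertex 0.251 -4.179 -4.402
vertex 0.382 -1.982 -2.645
vertex 1.454 -2.443 -4.054
endloop
endfacet
facet normal 0.562 0.811 0.162
outer loop
vertex 1.454 -2.443 -4.054
vertex 1.089 -2.621 -1.898
vertex 2.161 -3.082 -3.308
endloop
endfacet
facet normal 0.562 0.811 0.162
outer loop
vertex 0.382 -1.982 -2.645
vertex 1.089 -2.621 -1.898
vertex 1.454 -2.443 -4.054
endloop
endfacet
facet normal -0.738 0.674 -0.032
outer loop
vertex -0.392 0.928 -1.408
vertex -1.124 0.135 -1.227
vertex -0.674 0.668 -0.384
endloop
endfacet
facet normal -0.134 0.969 0.209
outer loop
vertex -0.392 0.928 -1.408
vertex -0.674 0.668 -0.384
vertex 0.373 0.866 -0.629
endloop
endfacet
facet normal 0.368 0.883 -0.291
outer loop
vertex -0.392 0.928 -1.408
vertex 0.373 0.866 -0.629
vertex 0.571 0.456 -1.623
endloop
endfacet
facet normal 0.075 0.536 -0.841
outer loop
vertex -0.392 0.928 -1.408
vertex 0.571 0.456 -1.623
vertex -0.354 0.005 -1.993
endloop
endfacet
facet normal -0.609 0.407 -0.681
outer loop
vertex -0.392 0.928 -1.408
vertex -0.354 0.005 -1.993
vertex -1.124 0.135 -1.227
endloop
endfacet
facet normal 0.070 0.608 0.791
outer loop
vertex 0.373 0.866 -0.629
vertex -0.674 0.668 -0.384
vertex 0.114 0.035 0.033
endloop
endfacet
facet normal -0.907 0.132 0.401
outer loop
vertex -0.674 0.668 -0.384
vertex -1.124 0.135 -1.227
vertex -0.811 -0.416 -0.337
endloop
endfacet
facet normal -0.698 -0.301 -0.650
outer loop
vertex -1.124 0.135 -1.227
vertex -0.354 0.005 -1.993
vertex -0.613 -0.826 -1.331
endloop
endfacet
facet normal 0.408 -0.091 -0.909
outer loop
vertex -0.354 0.005 -1.993
vertex 0.571 0.456 -1.623
vertex 0.434 -0.628 -1.576
endloop
endfacet
facet normal 0.882 0.471 -0.019
outer loop
vertex 0.571 0.456 -1.623
vertex 0.373 0.866 -0.629
vertex 0.884 -0.095 -0.733
endloop
endfacet
facet normal -0.075 -0.536 0.841
outer loop
vertex 0.152 -0.888 -0.552
vertex 0.114 0.035 0.033
vertex -0.811 -0.416 -0.337
endloop
endfacet
facet normal -0.368 -0.883 0.291
outer loop
vertex 0.152 -0.888 -0.552
vertex -0.811 -0.416 -0.337
vertex -0.613 -0.826 -1.331
endloop
endfacet
facet normal 0.134 -0.969 -0.209
outer loop
vertex 0.152 -0.888 -0.552
vertex -0.613 -0.826 -1.331
vertex 0.434 -0.628 -1.576
endloop
endfacet
facet normal 0.738 -0.674 0.032
outer loop
vertex 0.152 -0.888 -0.552
vertex 0.434 -0.628 -1.576
vertex 0.884 -0.095 -0.733
endloop
endfacet
facet normal 0.609 -0.407 0.681
outer loop
vertex 0.152 -0.888 -0.552
vertex 0.884 -0.095 -0.733
vertex 0.114 0.035 0.033
endloop
endfacet
facet normal -0.408 0.091 0.909
outer loop
vertex -0.811 -0.416 -0.337
vertex 0.114 0.035 0.033
vertex -0.674 0.668 -0.384
endloop
endfacet
facet normal -0.882 -0.471 0.019
outer loop
vertex -0.613 -0.826 -1.331
vertex -0.811 -0.416 -0.337
vertex -1.124 0.135 -1.227
endloop
endfacet
facet normal -0.070 -0.608 -0.791
outer loop
vertex 0.434 -0.628 -1.576
vertex -0.613 -0.826 -1.331
vertex -0.354 0.005 -1.993
endloop
endfacet
facet normal 0.907 -0.132 -0.401
outer loop
vertex 0.884 -0.095 -0.733
vertex 0.434 -0.628 -1.576
vertex 0.571 0.456 -1.623
endloop
endfacet
facet normal 0.698 0.301 0.650
outer loop
vertex 0.114 0.035 0.033
vertex 0.884 -0.095 -0.733
vertex 0.373 0.866 -0.629
endloop
endfacet

endsolid


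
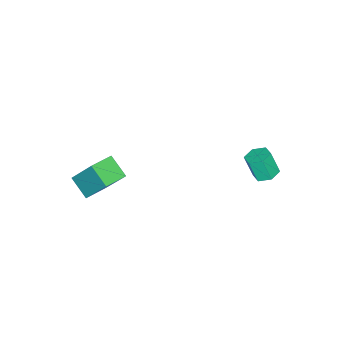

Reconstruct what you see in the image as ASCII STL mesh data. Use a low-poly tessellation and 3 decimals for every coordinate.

solid 
facet normal -0.962 0.256 -0.096
outer loop
vertex 1.877 -3.838 -0.284
vertex 2.013 -2.733 1.305
vertex 2.178 -2.948 -0.929
endloop
endfacet
facet normal -0.070 -0.570 -0.819
outer loop
vertex 3.227 -3.227 -0.825
vertex 1.877 -3.838 -0.284
vertex 2.178 -2.948 -0.929
endloop
endfacet
facet normal -0.962 0.256 -0.096
outer loop
vertex 2.178 -2.948 -0.929
vertex 2.013 -2.733 1.305
vertex 2.314 -1.843 0.659
endloop
endfacet
facet normal 0.264 0.781 -0.566
outer loop
vertex 2.314 -1.843 0.659
vertex 3.227 -3.227 -0.825
vertex 2.178 -2.948 -0.929
endloop
endfacet
facet normal -0.264 -0.781 0.566
outer loop
vertex 1.877 -3.838 -0.284
vertex 3.062 -3.012 1.409
vertex 2.013 -2.733 1.305
endloop
endfacet
facet normal -0.070 -0.570 -0.818
outer loop
vertex 2.926 -4.117 -0.179
vertex 1.877 -3.838 -0.284
vertex 3.227 -3.227 -0.825
endloop
endfacet
facet normal -0.264 -0.781 0.566
outer loop
vertex 2.926 -4.117 -0.179
vertex 3.062 -3.012 1.409
vertex 1.877 -3.838 -0.284
endloop
endfacet
facet normal 0.071 0.570 0.818
outer loop
vertex 2.013 -2.733 1.305
vertex 3.062 -3.012 1.409
vertex 2.314 -1.843 0.659
endloop
endfacet
facet normal 0.264 0.781 -0.566
outer loop
vertex 3.363 -2.122 0.764
vertex 3.227 -3.227 -0.825
vertex 2.314 -1.843 0.659
endloop
endfacet
facet normal 0.070 0.570 0.819
outer loop
vertex 2.314 -1.843 0.659
vertex 3.062 -3.012 1.409
vertex 3.363 -2.122 0.764
endloop
endfacet
facet normal 0.962 -0.256 0.096
outer loop
vertex 3.363 -2.122 0.764
vertex 2.926 -4.117 -0.179
vertex 3.227 -3.227 -0.825
endloop
endfacet
facet normal 0.962 -0.256 0.096
outer loop
vertex 3.062 -3.012 1.409
vertex 2.926 -4.117 -0.179
vertex 3.363 -2.122 0.764
endloop
endfacet
facet normal -0.045 0.370 -0.928
outer loop
vertex -1.714 2.73 -0.774
vertex -2.086 2.286 -0.933
vertex -2.307 2.801 -0.717
endloop
endfacet
facet normal 0.145 0.921 0.360
outer loop
vertex -1.714 2.73 -0.774
vertex -2.307 2.801 -0.717
vertex -1.662 2.297 0.312
endloop
endfacet
facet normal 0.144 0.921 0.361
outer loop
vertex -1.662 2.297 0.312
vertex -2.307 2.801 -0.717
vertex -2.255 2.368 0.368
endloop
endfacet
facet normal 0.043 -0.370 0.928
outer loop
vertex -1.662 2.297 0.312
vertex -2.255 2.368 0.368
vertex -2.034 1.854 0.153
endloop
endfacet
facet normal -0.045 0.370 -0.928
outer loop
vertex -2.307 2.801 -0.717
vertex -2.086 2.286 -0.933
vertex -2.679 2.357 -0.876
endloop
endfacet
facet normal -0.784 0.563 0.262
outer loop
vertex -2.307 2.801 -0.717
vertex -2.679 2.357 -0.876
vertex -2.255 2.368 0.368
endloop
endfacet
facet normal -0.783 0.564 0.262
outer loop
vertex -2.255 2.368 0.368
vertex -2.679 2.357 -0.876
vertex -2.627 1.925 0.21
endloop
endfacet
facet normal 0.045 -0.369 0.928
outer loop
vertex -2.255 2.368 0.368
vertex -2.627 1.925 0.21
vertex -2.034 1.854 0.153
endloop
endfacet
facet normal -0.045 0.371 -0.928
outer loop
vertex -2.679 2.357 -0.876
vertex -2.086 2.286 -0.933
vertex -2.458 1.843 -1.092
endloop
endfacet
facet normal -0.929 -0.358 -0.098
outer loop
vertex -2.679 2.357 -0.876
vertex -2.458 1.843 -1.092
vertex -2.627 1.925 0.21
endloop
endfacet
facet normal -0.929 -0.357 -0.098
outer loop
vertex -2.627 1.925 0.21
vertex -2.458 1.843 -1.092
vertex -2.406 1.41 -0.006
endloop
endfacet
facet normal 0.045 -0.370 0.928
outer loop
vertex -2.627 1.925 0.21
vertex -2.406 1.41 -0.006
vertex -2.034 1.854 0.153
endloop
endfacet
facet normal -0.043 0.370 -0.928
outer loop
vertex -2.458 1.843 -1.092
vertex -2.086 2.286 -0.933
vertex -1.865 1.772 -1.148
endloop
endfacet
facet normal -0.144 -0.922 -0.361
outer loop
vertex -2.458 1.843 -1.092
vertex -1.865 1.772 -1.148
vertex -2.406 1.41 -0.006
endloop
endfacet
facet normal -0.145 -0.921 -0.361
outer loop
vertex -2.406 1.41 -0.006
vertex -1.865 1.772 -1.148
vertex -1.813 1.339 -0.063
endloop
endfacet
facet normal 0.045 -0.370 0.928
outer loop
vertex -2.406 1.41 -0.006
vertex -1.813 1.339 -0.063
vertex -2.034 1.854 0.153
endloop
endfacet
facet normal -0.045 0.369 -0.928
outer loop
vertex -1.865 1.772 -1.148
vertex -2.086 2.286 -0.933
vertex -1.493 2.215 -0.99
endloop
endfacet
facet normal 0.783 -0.564 -0.263
outer loop
vertex -1.865 1.772 -1.148
vertex -1.493 2.215 -0.99
vertex -1.813 1.339 -0.063
endloop
endfacet
facet normal 0.784 -0.563 -0.262
outer loop
vertex -1.813 1.339 -0.063
vertex -1.493 2.215 -0.99
vertex -1.441 1.783 0.096
endloop
endfacet
facet normal 0.045 -0.370 0.928
outer loop
vertex -1.813 1.339 -0.063
vertex -1.441 1.783 0.096
vertex -2.034 1.854 0.153
endloop
endfacet
facet normal -0.045 0.370 -0.928
outer loop
vertex -1.493 2.215 -0.99
vertex -2.086 2.286 -0.933
vertex -1.714 2.73 -0.774
endloop
endfacet
facet normal 0.929 0.358 0.098
outer loop
vertex -1.493 2.215 -0.99
vertex -1.714 2.73 -0.774
vertex -1.441 1.783 0.096
endloop
endfacet
facet normal 0.929 0.358 0.098
outer loop
vertex -1.441 1.783 0.096
vertex -1.714 2.73 -0.774
vertex -1.662 2.297 0.312
endloop
endfacet
facet normal 0.045 -0.371 0.928
outer loop
vertex -1.441 1.783 0.096
vertex -1.662 2.297 0.312
vertex -2.034 1.854 0.153
endloop
endfacet

endsolid
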